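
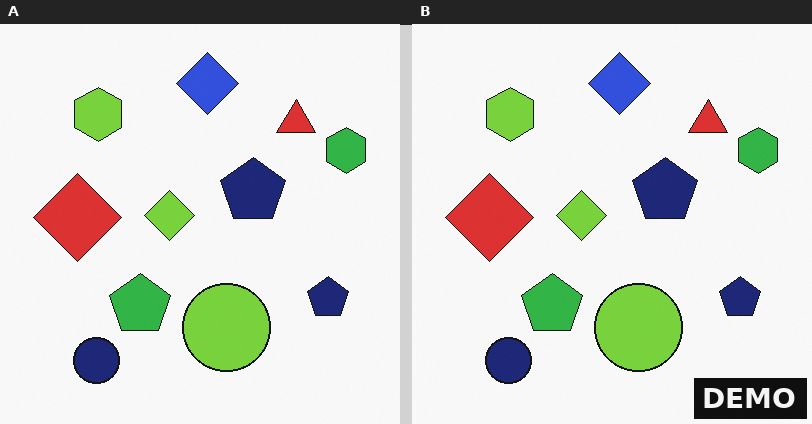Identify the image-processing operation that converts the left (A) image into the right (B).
Watermarked with the text "DEMO" in the lower-right corner.

A dark label reading "DEMO" appears in the lower-right corner.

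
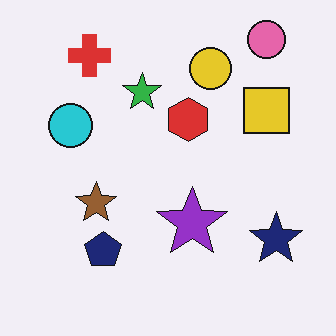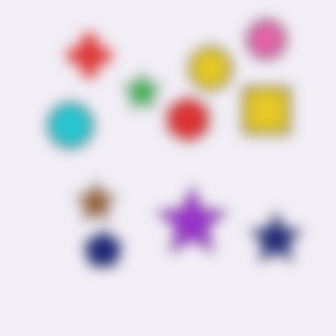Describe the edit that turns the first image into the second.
It was heavily blurred.

Shape edges and outlines are uniformly softened across the whole image.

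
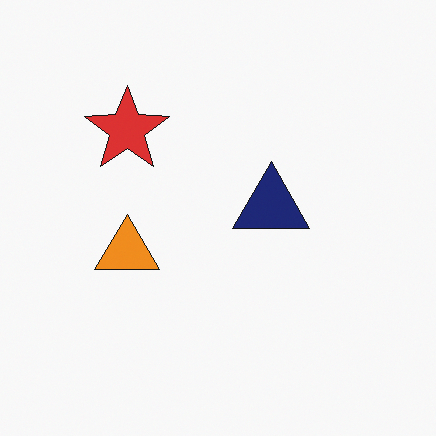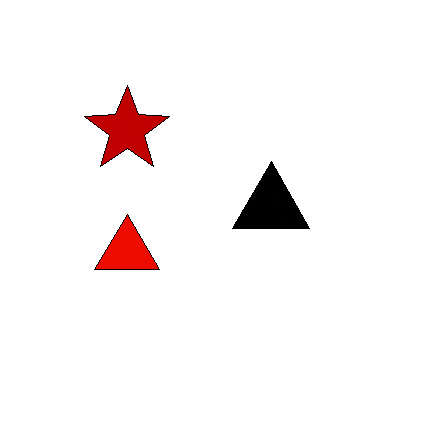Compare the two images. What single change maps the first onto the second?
The transformation is: boosted in contrast.

Tones are pushed away from mid-grey across the whole image — a global contrast change.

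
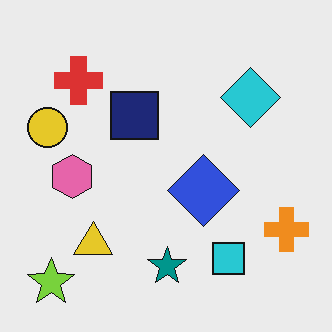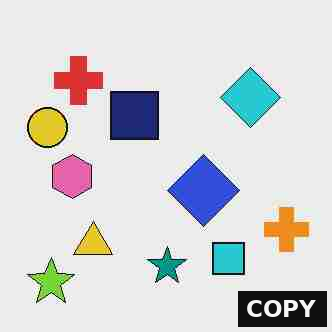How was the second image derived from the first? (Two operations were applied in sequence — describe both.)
Degraded with heavy JPEG compression, then watermarked with the text "COPY" in the lower-right corner.

Blocky 8×8 compression artifacts appear around shape edges and the flat background shows ringing — characteristic JPEG degradation. A dark label reading "COPY" appears in the lower-right corner.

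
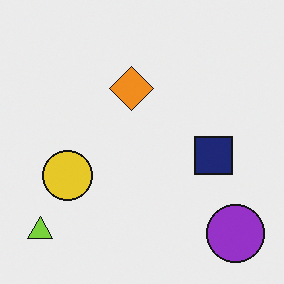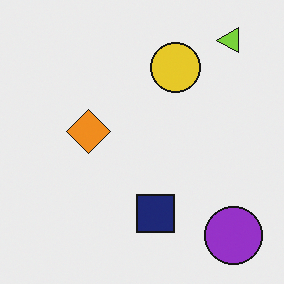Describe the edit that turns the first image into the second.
Transposed (reflected across the top-left ↔ bottom-right diagonal).

Shapes have swapped their row and column positions — what was in the top-right is now in the bottom-left — a diagonal reflection.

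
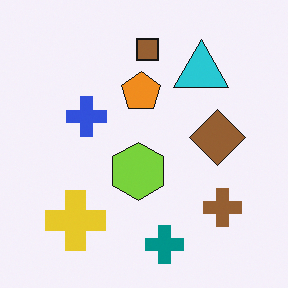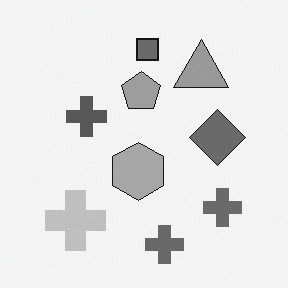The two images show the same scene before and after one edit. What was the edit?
The second image is the first converted to grayscale.

All color is removed — every shape is now a shade of grey.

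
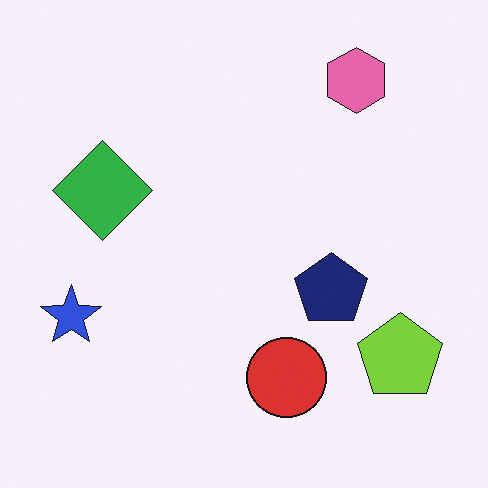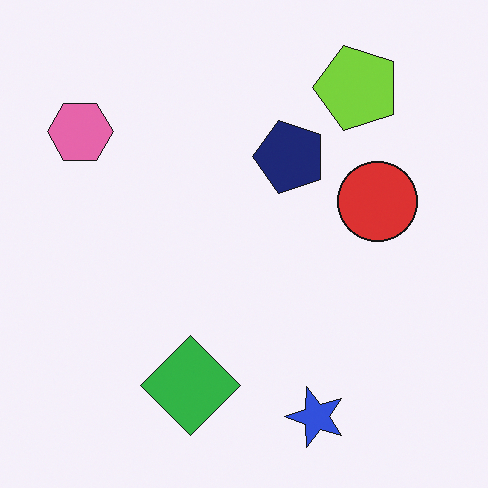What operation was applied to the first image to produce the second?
The second image is the first rotated 90° counter-clockwise.

The pink hexagon sits in the top-right of the first image and the top-left of the second — consistent with a whole-image 90° counter-clockwise rotation.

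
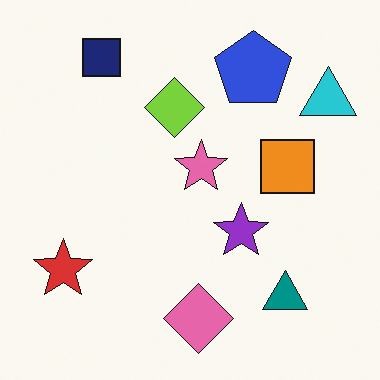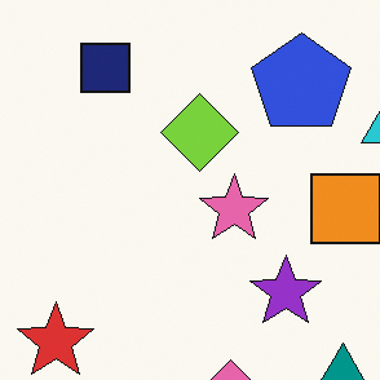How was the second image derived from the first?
It was cropped slightly and scaled back up.

The visible shapes are larger and the field of view is narrower; shapes near the original edges may be partly or wholly outside the frame — a crop-and-rescale.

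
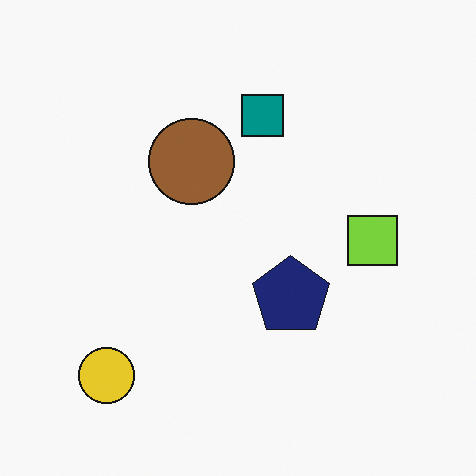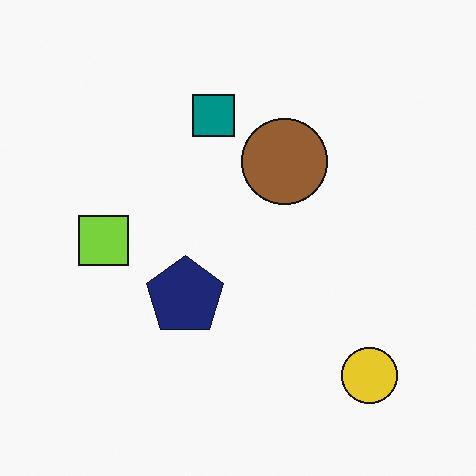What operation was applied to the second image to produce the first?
Flipped horizontally (left ↔ right).

The lime square is in the left of the second image and the right of the first — shapes on opposite sides of the vertical midline have swapped in a mirror flip.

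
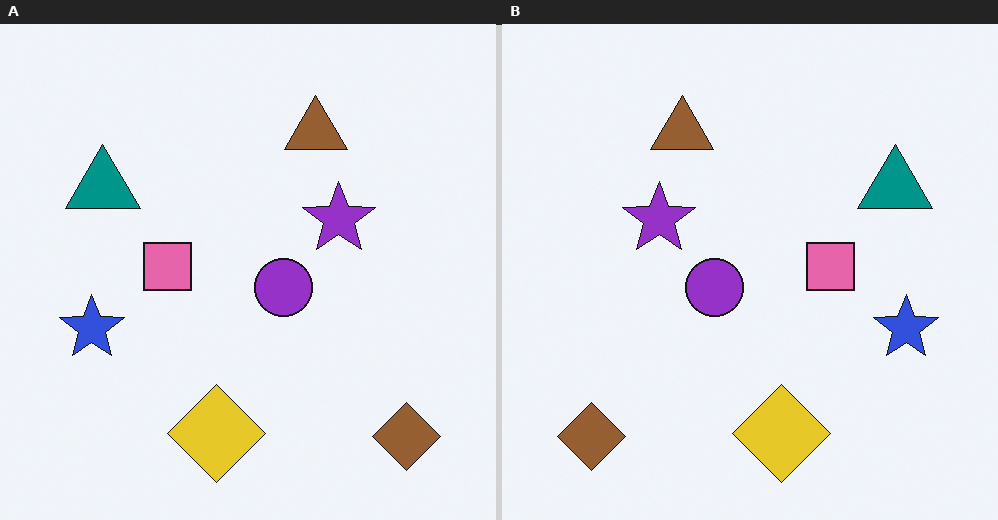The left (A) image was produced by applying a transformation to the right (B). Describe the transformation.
It was flipped horizontally (left ↔ right).

The brown diamond is in the bottom-left of the right (B) image and the bottom-right of the left (A) — shapes on opposite sides of the vertical midline have swapped in a mirror flip.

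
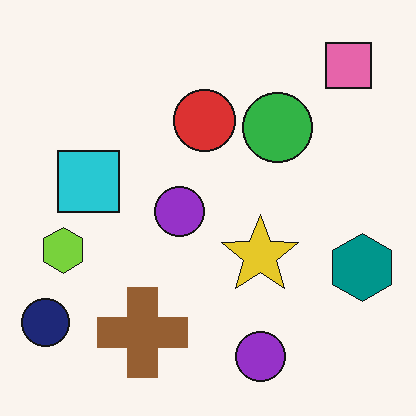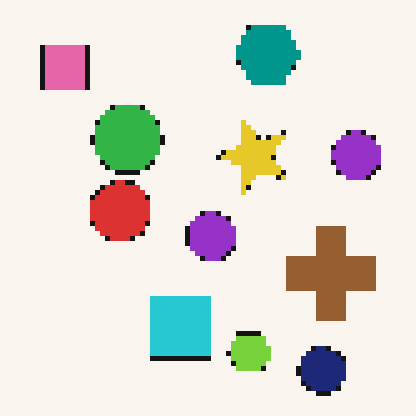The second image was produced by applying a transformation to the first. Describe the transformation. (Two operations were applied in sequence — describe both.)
The transformation is: rotated 90° counter-clockwise, then mildly pixelated.

The pink square sits in the top-right of the first image and the top-left of the second — consistent with a whole-image 90° counter-clockwise rotation. Shapes are reduced to large square blocks; fine edges and outlines are lost — a downscale-then-upscale (mosaic) effect.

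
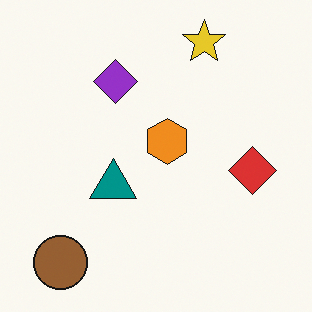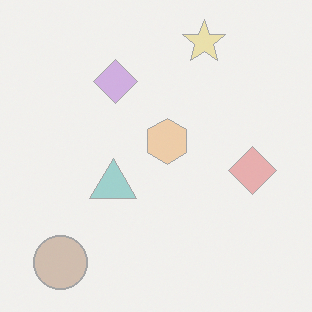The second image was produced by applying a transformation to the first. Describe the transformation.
The transformation is: given much lower contrast.

Tones are pushed toward mid-grey across the whole image — a global contrast change.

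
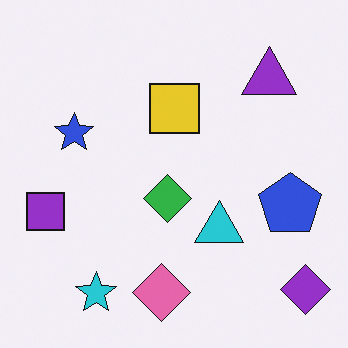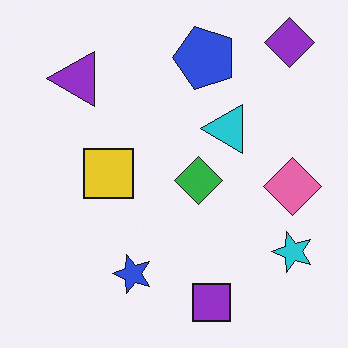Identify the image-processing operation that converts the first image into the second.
The transformation is: rotated 90° counter-clockwise.

The purple diamond sits in the bottom-right of the first image and the top-right of the second — consistent with a whole-image 90° counter-clockwise rotation.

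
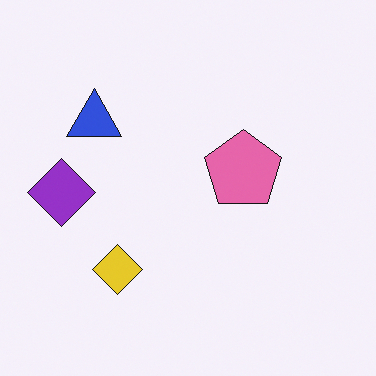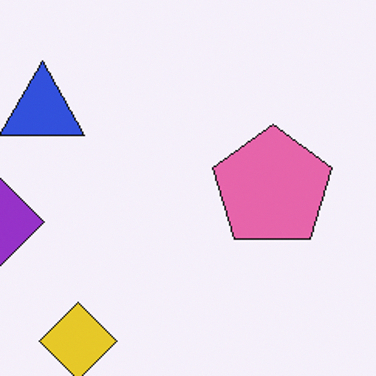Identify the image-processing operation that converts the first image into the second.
The image was cropped slightly and scaled back up.

The visible shapes are larger and the field of view is narrower; shapes near the original edges may be partly or wholly outside the frame — a crop-and-rescale.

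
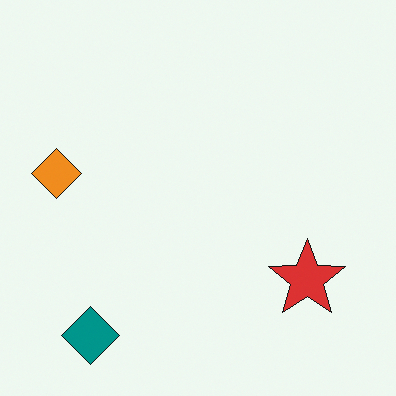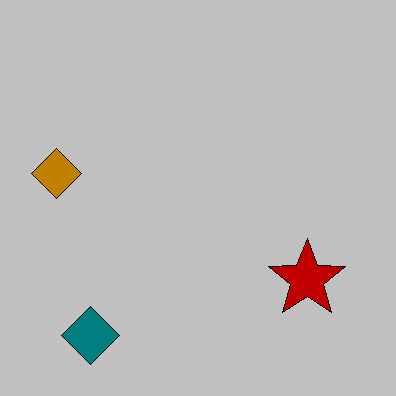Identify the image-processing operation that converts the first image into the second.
The second image is the first aggressively posterized.

Each flat color has snapped to a coarser quantized level — most visibly, the near-white background has dropped to a flat grey.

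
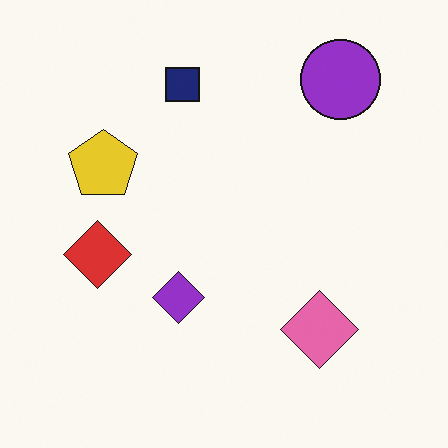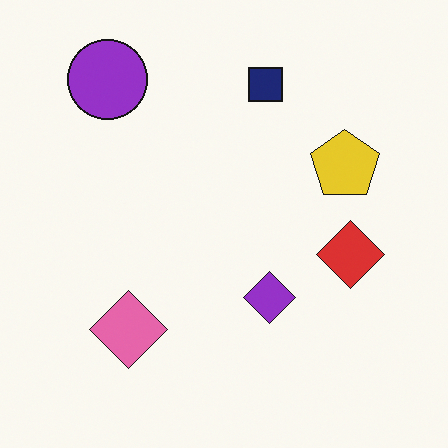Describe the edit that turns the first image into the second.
The second image is the first flipped horizontally (left ↔ right).

The red diamond is in the left of the first image and the right of the second — shapes on opposite sides of the vertical midline have swapped in a mirror flip.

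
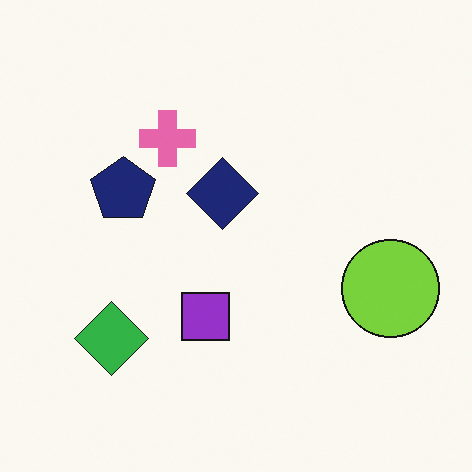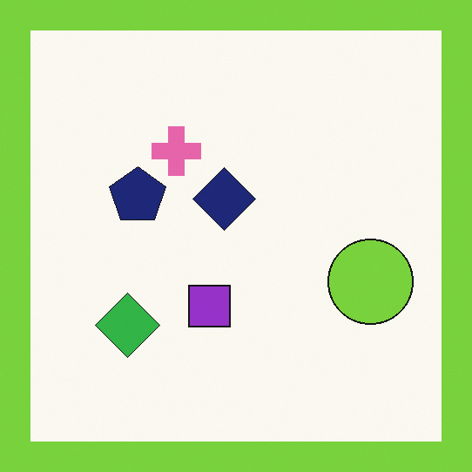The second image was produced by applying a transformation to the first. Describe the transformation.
The image was framed with a lime border.

A solid lime frame runs around the edge of the second image, with the content slightly shrunk inside it.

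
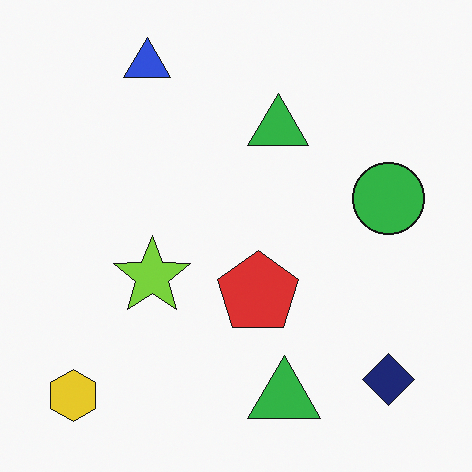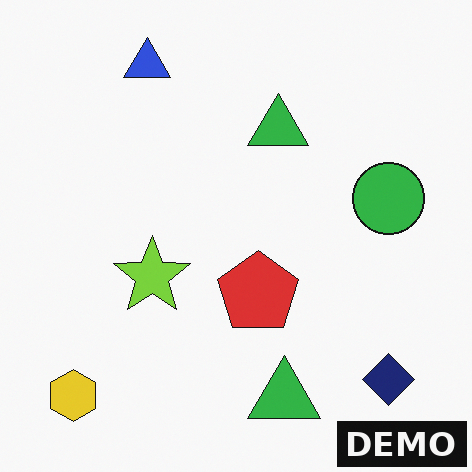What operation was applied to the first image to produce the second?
The image was watermarked with the text "DEMO" in the lower-right corner.

A dark label reading "DEMO" appears in the lower-right corner.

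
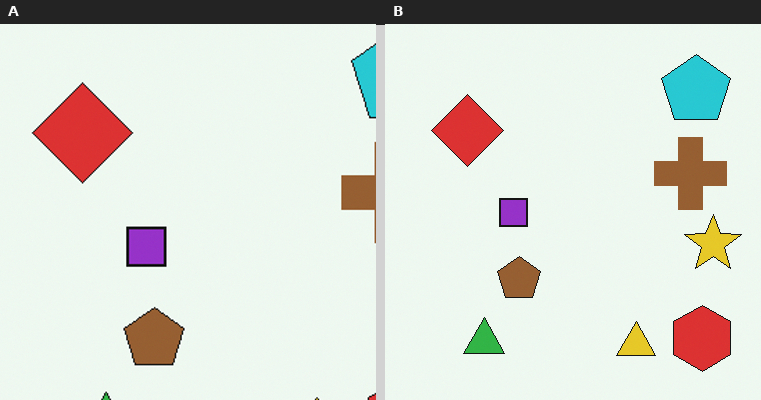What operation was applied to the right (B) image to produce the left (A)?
The left (A) image is the right (B) cropped slightly and scaled back up.

The visible shapes are larger and the field of view is narrower; shapes near the original edges may be partly or wholly outside the frame — a crop-and-rescale.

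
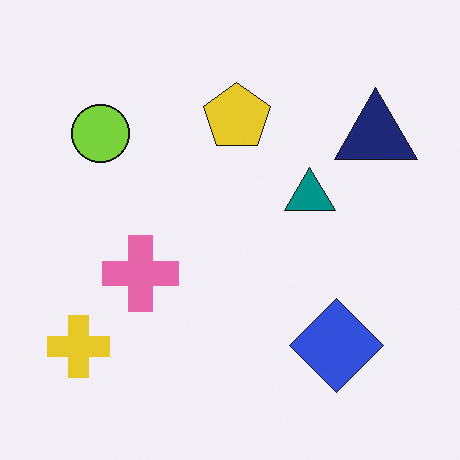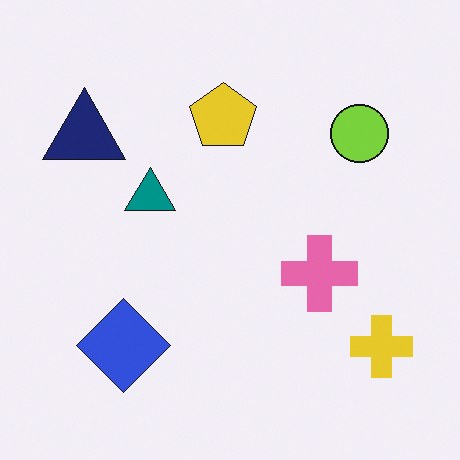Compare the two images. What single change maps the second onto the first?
Flipped horizontally (left ↔ right).

The yellow cross is in the bottom-right of the second image and the bottom-left of the first — shapes on opposite sides of the vertical midline have swapped in a mirror flip.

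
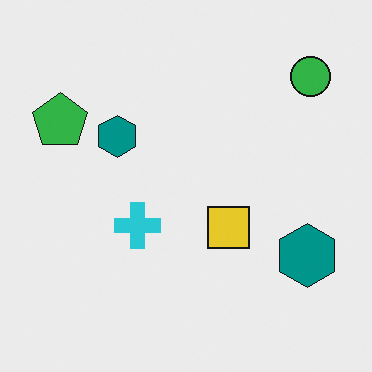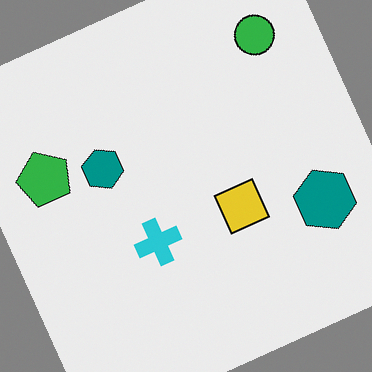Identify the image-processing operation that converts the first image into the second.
The second image is the first rotated counter-clockwise by a moderate amount.

Every shape is tilted by the same angle and the image corners show triangular fill wedges — a whole-image rotation by a non-right angle.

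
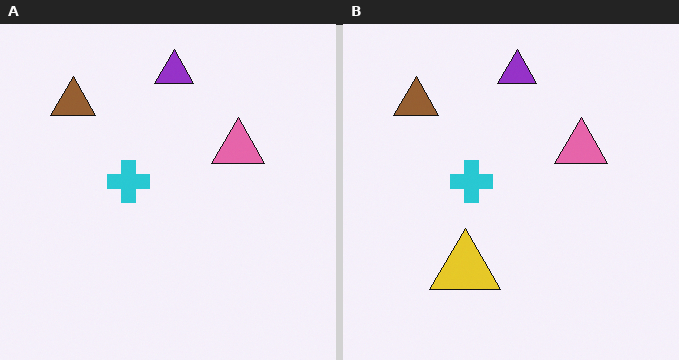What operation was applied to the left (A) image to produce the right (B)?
The image was overlaid with an additional yellow triangle.

A yellow triangle appears in the right (B) image that is absent from the left (A).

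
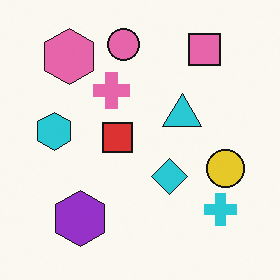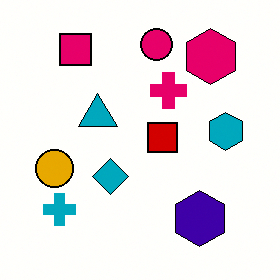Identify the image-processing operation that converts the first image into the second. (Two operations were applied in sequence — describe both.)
It was flipped horizontally (left ↔ right), then boosted in contrast.

The cyan hexagon is in the left of the first image and the right of the second — shapes on opposite sides of the vertical midline have swapped in a mirror flip. Tones are pushed away from mid-grey across the whole image — a global contrast change.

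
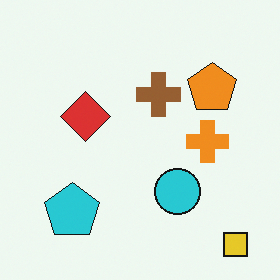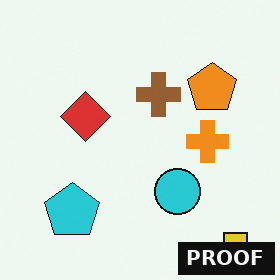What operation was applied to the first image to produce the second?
The transformation is: watermarked with the text "PROOF" in the lower-right corner.

A dark label reading "PROOF" appears in the lower-right corner.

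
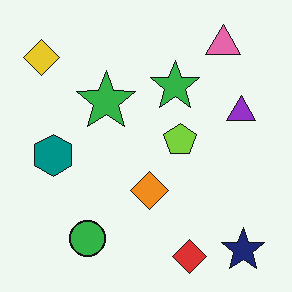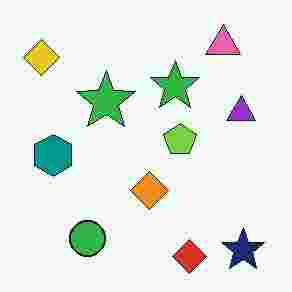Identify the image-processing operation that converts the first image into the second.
The image was heavily JPEG-compressed with obvious blocking artifacts.

Blocky 8×8 compression artifacts appear around shape edges and the flat background shows ringing — characteristic JPEG degradation.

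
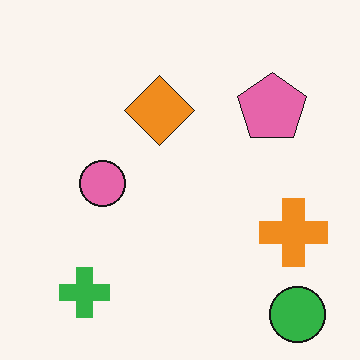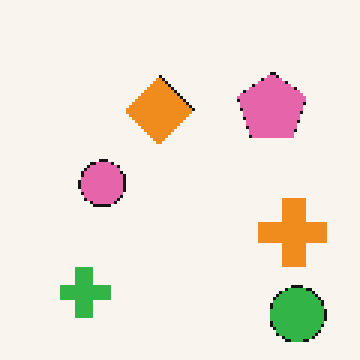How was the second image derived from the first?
This is the original image lightly pixelated (a mild mosaic effect).

Shapes are reduced to large square blocks; fine edges and outlines are lost — a downscale-then-upscale (mosaic) effect.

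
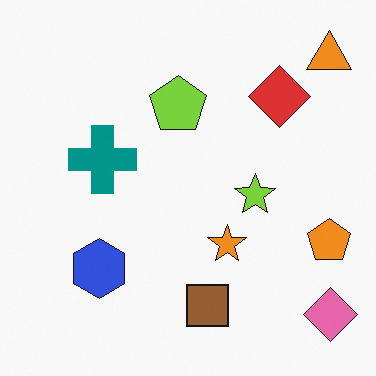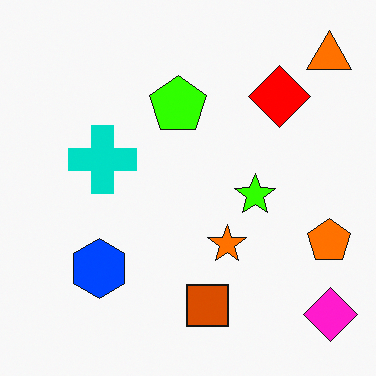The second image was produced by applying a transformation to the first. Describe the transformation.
Heavily oversaturated.

All colors are more vivid — a global saturation change.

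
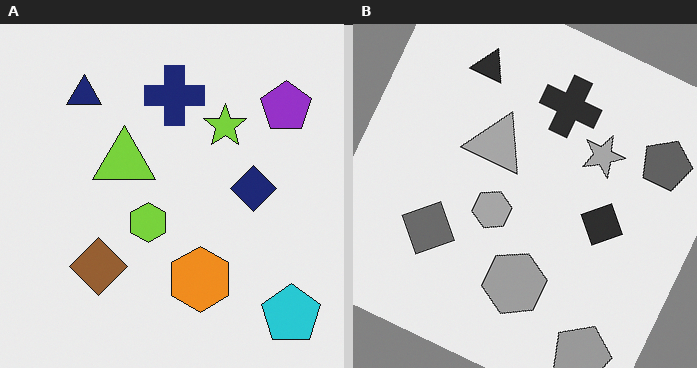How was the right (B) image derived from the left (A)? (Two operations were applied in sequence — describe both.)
The image was converted to grayscale, then rotated clockwise by a moderate amount.

All color is removed — every shape is now a shade of grey. Every shape is tilted by the same angle and the image corners show triangular fill wedges — a whole-image rotation by a non-right angle.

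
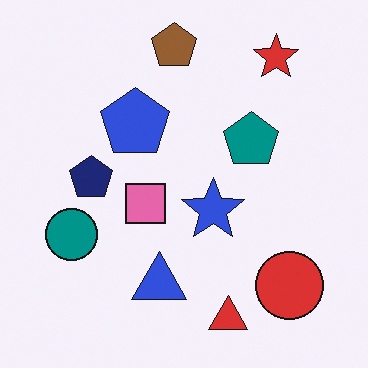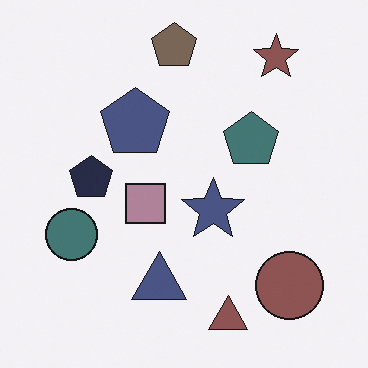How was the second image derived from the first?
This is the original image made much more muted (saturation change).

All colors are more muted and greyish — a global saturation change.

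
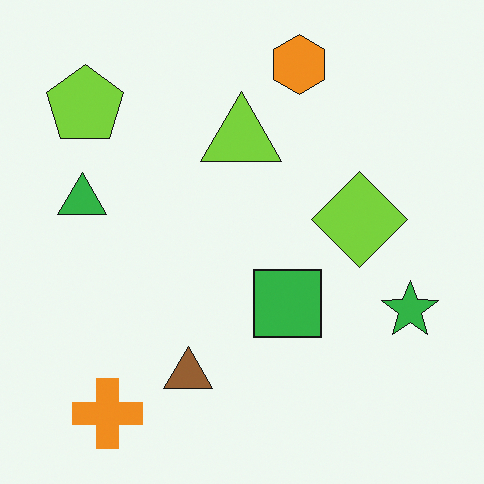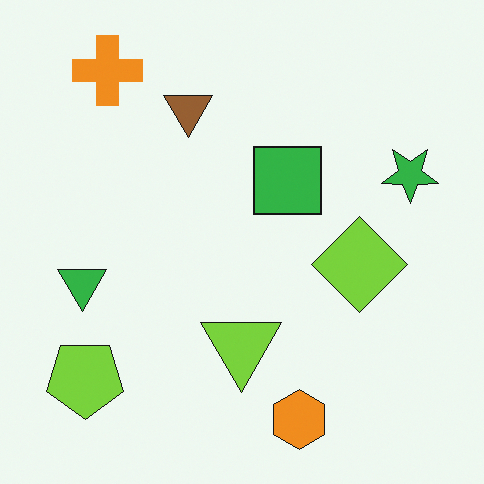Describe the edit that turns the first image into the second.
The image was flipped vertically (top ↔ bottom).

The orange hexagon is in the top of the first image and the bottom of the second — shapes on opposite sides of the horizontal midline have swapped in a mirror flip.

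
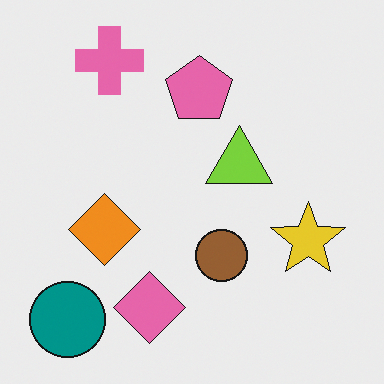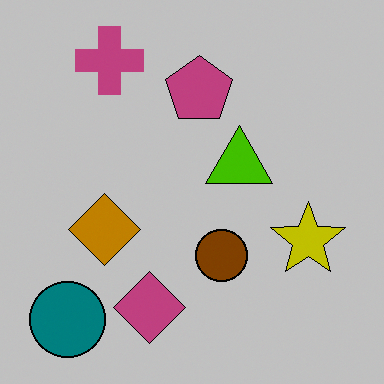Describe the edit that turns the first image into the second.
The second image is the first aggressively posterized.

Each flat color has snapped to a coarser quantized level — most visibly, the near-white background has dropped to a flat grey.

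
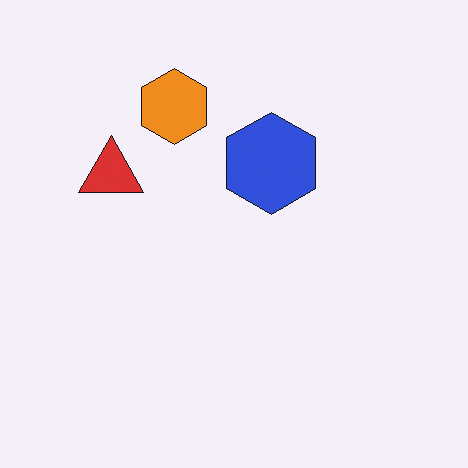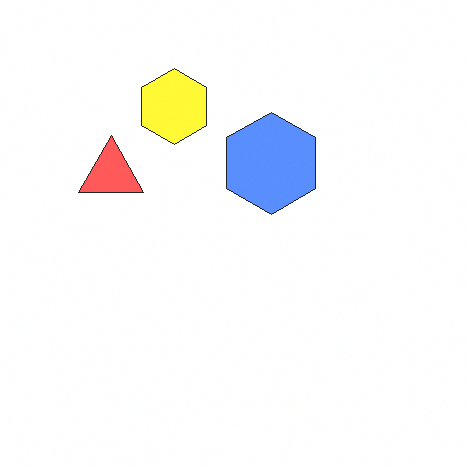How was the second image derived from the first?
It was brightened a lot.

Every pixel — background and shapes alike — is uniformly brightened.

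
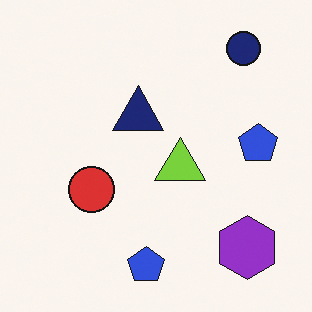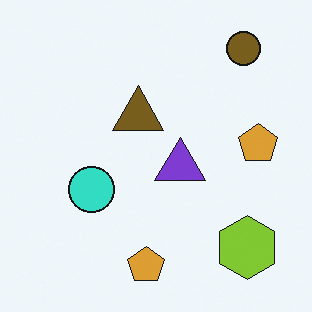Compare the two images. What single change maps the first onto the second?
This is the original image hue-shifted through roughly half the color wheel.

Every shape's color has rotated by the same amount around the hue wheel — a uniform hue shift.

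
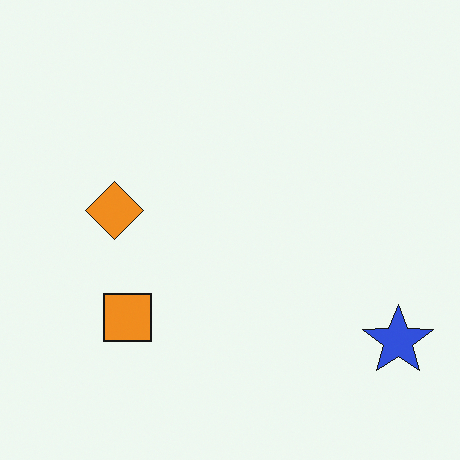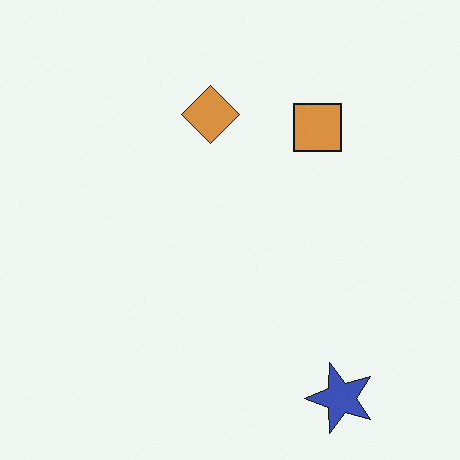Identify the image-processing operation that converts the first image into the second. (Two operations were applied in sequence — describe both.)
This is the original image slightly desaturated, then transposed (reflected across the top-left ↔ bottom-right diagonal).

All colors are more muted and greyish — a global saturation change. Shapes have swapped their row and column positions — what was in the top-right is now in the bottom-left — a diagonal reflection.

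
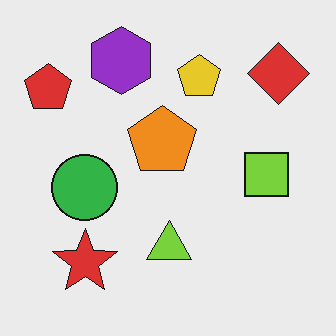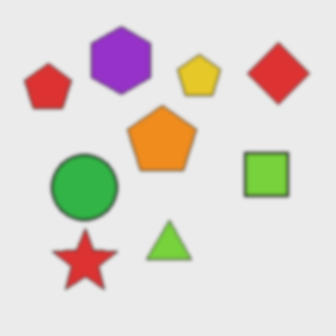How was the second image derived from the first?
The transformation is: lightly blurred.

Shape edges and outlines are uniformly softened across the whole image.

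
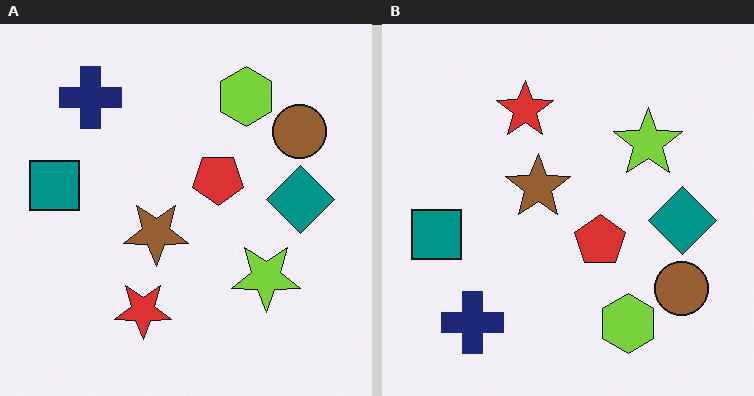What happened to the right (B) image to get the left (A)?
This is the original image flipped vertically (top ↔ bottom).

The lime hexagon is in the bottom of the right (B) image and the top of the left (A) — shapes on opposite sides of the horizontal midline have swapped in a mirror flip.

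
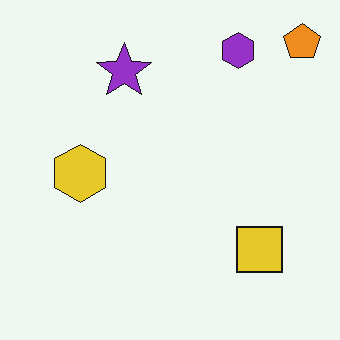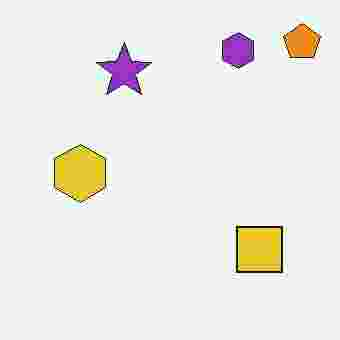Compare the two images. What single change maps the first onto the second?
This is the original image heavily JPEG-compressed with obvious blocking artifacts.

Blocky 8×8 compression artifacts appear around shape edges and the flat background shows ringing — characteristic JPEG degradation.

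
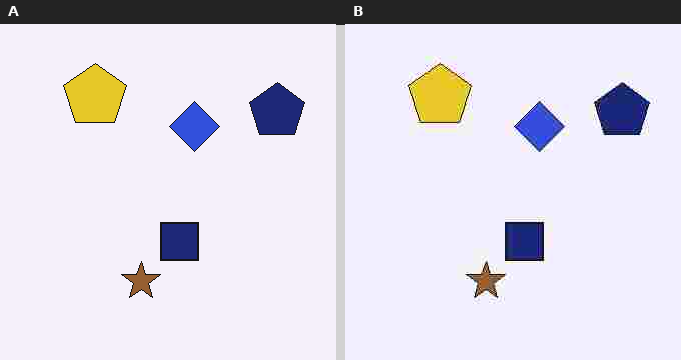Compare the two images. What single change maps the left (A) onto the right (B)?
This is the original image heavily JPEG-compressed with obvious blocking artifacts.

Blocky 8×8 compression artifacts appear around shape edges and the flat background shows ringing — characteristic JPEG degradation.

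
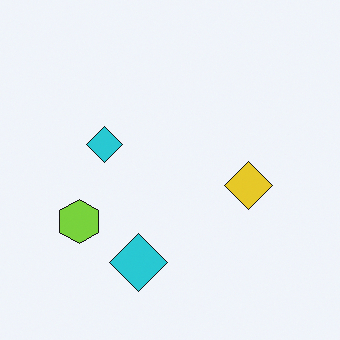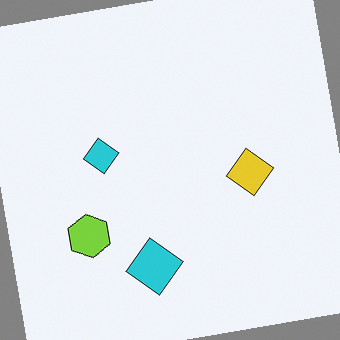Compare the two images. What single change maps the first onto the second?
It was rotated counter-clockwise by a slight angle.

Every shape is tilted by the same angle and the image corners show triangular fill wedges — a whole-image rotation by a non-right angle.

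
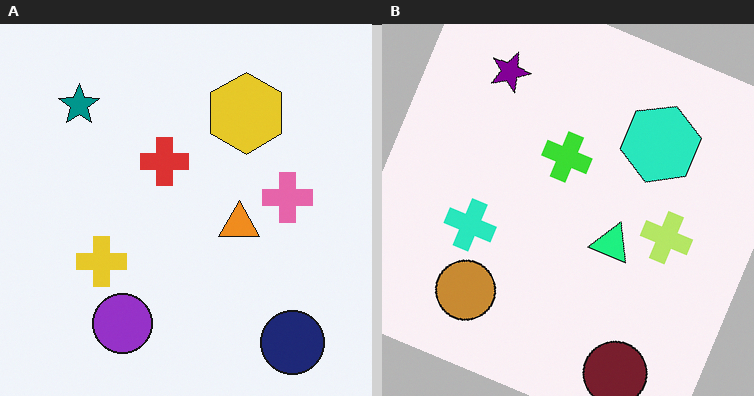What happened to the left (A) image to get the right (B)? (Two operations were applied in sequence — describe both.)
The right (B) image is the left (A) rotated clockwise by a clearly visible amount, then hue-shifted through roughly a third of the color wheel.

Every shape is tilted by the same angle and the image corners show triangular fill wedges — a whole-image rotation by a non-right angle. Every shape's color has rotated by the same amount around the hue wheel — a uniform hue shift.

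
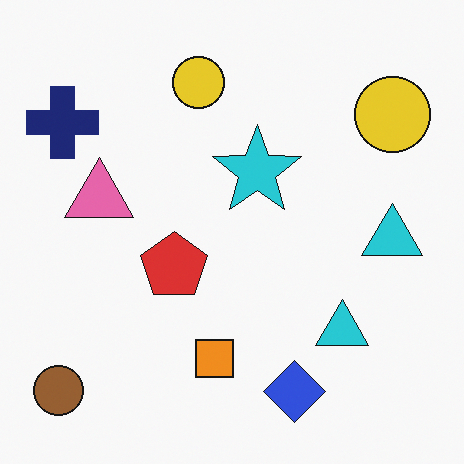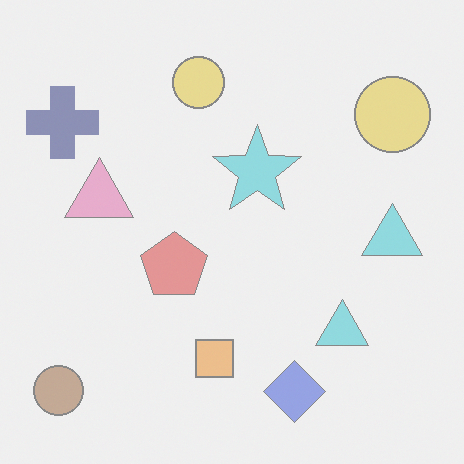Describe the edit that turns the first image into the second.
The second image is the first washed out (contrast reduced).

Tones are pushed toward mid-grey across the whole image — a global contrast change.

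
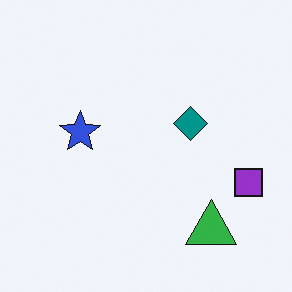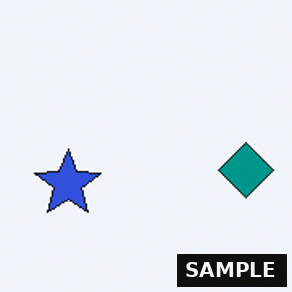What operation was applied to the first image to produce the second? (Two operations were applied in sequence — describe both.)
This is the original image cropped to a modestly smaller region and rescaled, then watermarked with the text "SAMPLE" in the lower-right corner.

The visible shapes are larger and the field of view is narrower; shapes near the original edges may be partly or wholly outside the frame — a crop-and-rescale. A dark label reading "SAMPLE" appears in the lower-right corner.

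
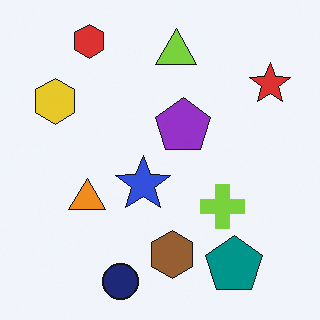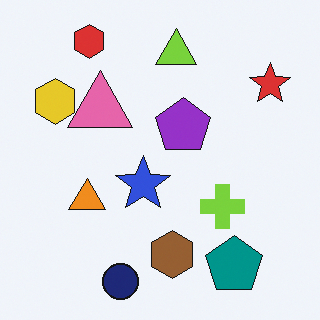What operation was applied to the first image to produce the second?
The image was overlaid with an additional pink triangle.

A pink triangle appears in the second image that is absent from the first.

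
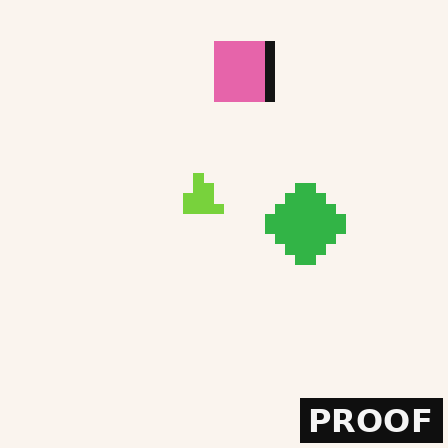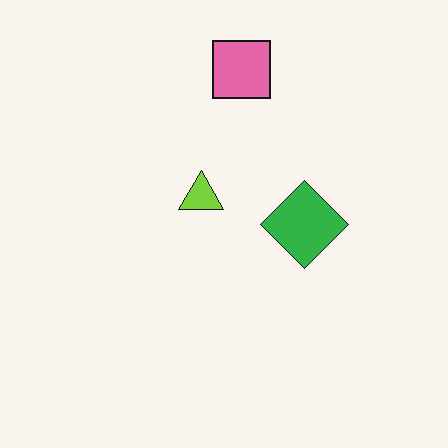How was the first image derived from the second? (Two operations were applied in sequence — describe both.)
The image was heavily pixelated into large blocks, then watermarked with the text "PROOF" in the lower-right corner.

Shapes are reduced to large square blocks; fine edges and outlines are lost — a downscale-then-upscale (mosaic) effect. A dark label reading "PROOF" appears in the lower-right corner.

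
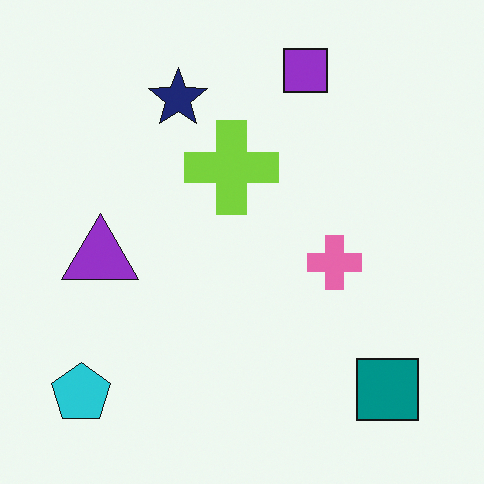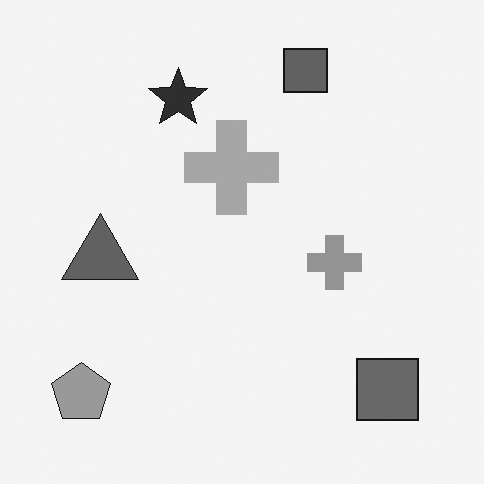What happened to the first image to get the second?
The transformation is: converted to grayscale.

All color is removed — every shape is now a shade of grey.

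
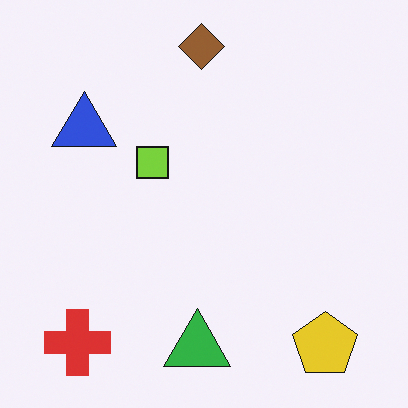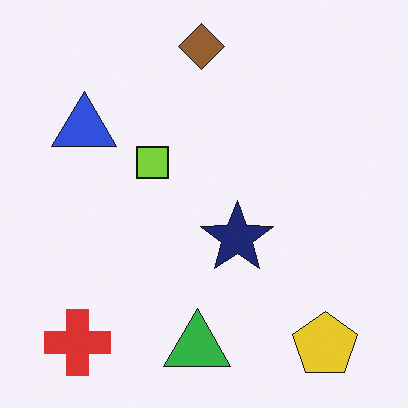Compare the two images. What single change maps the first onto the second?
Overlaid with an additional navy star.

A navy star appears in the second image that is absent from the first.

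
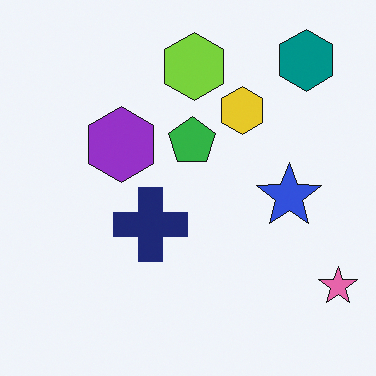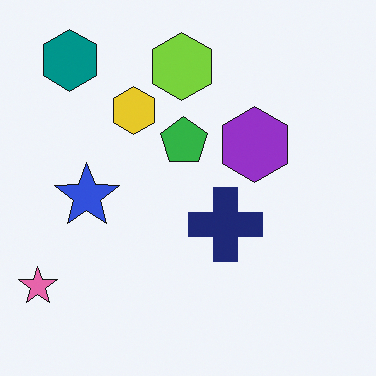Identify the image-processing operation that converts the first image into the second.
The second image is the first flipped horizontally (left ↔ right).

The pink star is in the bottom-right of the first image and the bottom-left of the second — shapes on opposite sides of the vertical midline have swapped in a mirror flip.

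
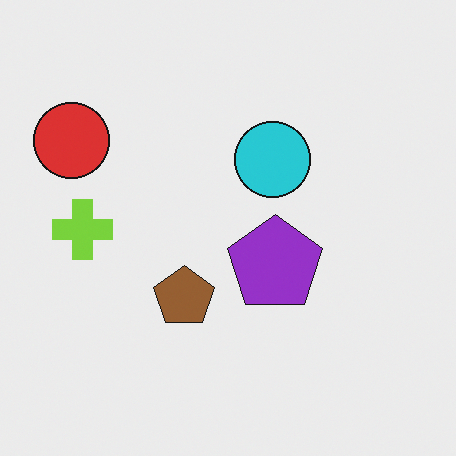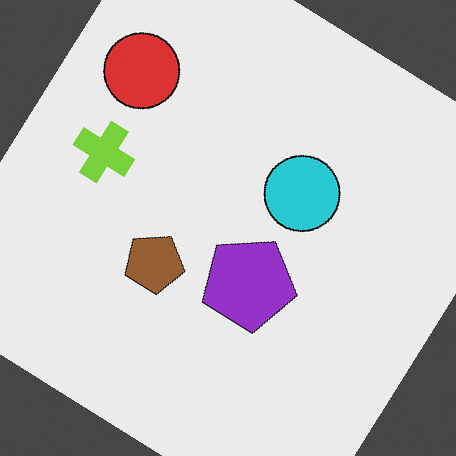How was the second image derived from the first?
It was rotated clockwise by a large amount — several tens of degrees.

Every shape is tilted by the same angle and the image corners show triangular fill wedges — a whole-image rotation by a non-right angle.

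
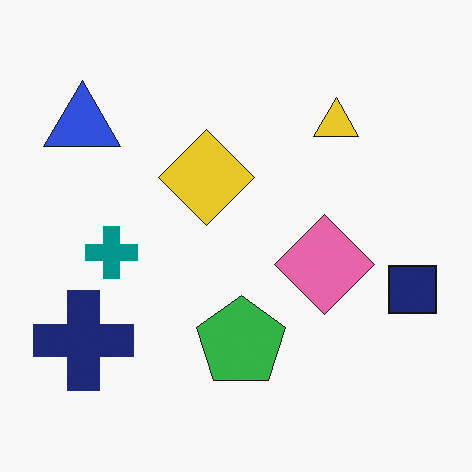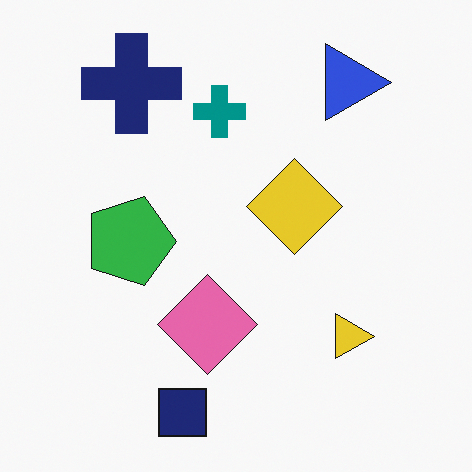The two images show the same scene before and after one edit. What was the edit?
This is the original image rotated 90° clockwise.

The blue triangle sits in the top-left of the first image and the top-right of the second — consistent with a whole-image 90° clockwise rotation.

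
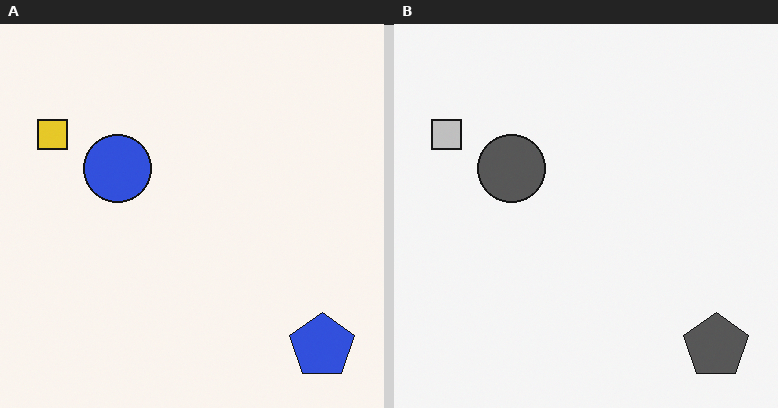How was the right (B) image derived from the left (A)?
The image was converted to grayscale.

All color is removed — every shape is now a shade of grey.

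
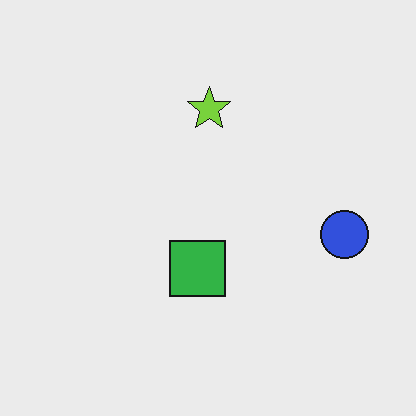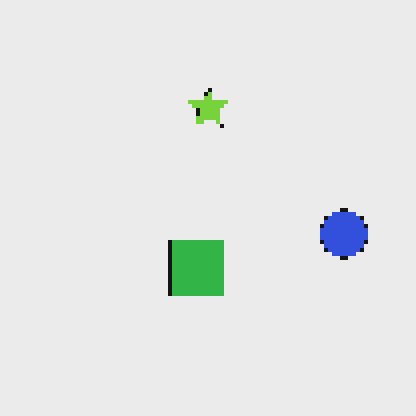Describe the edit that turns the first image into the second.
The second image is the first lightly pixelated (a mild mosaic effect).

Shapes are reduced to large square blocks; fine edges and outlines are lost — a downscale-then-upscale (mosaic) effect.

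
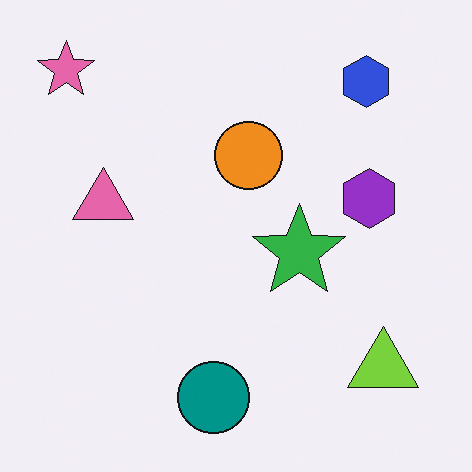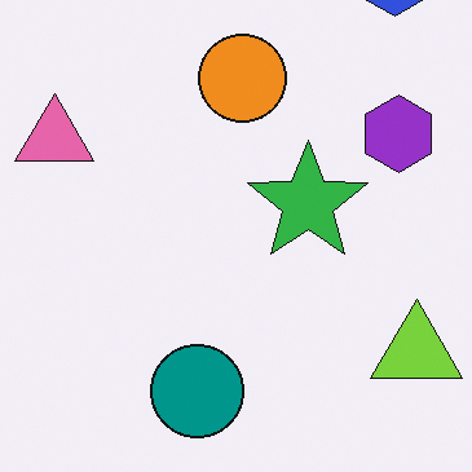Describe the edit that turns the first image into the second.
Cropped slightly and scaled back up.

The visible shapes are larger and the field of view is narrower; shapes near the original edges may be partly or wholly outside the frame — a crop-and-rescale.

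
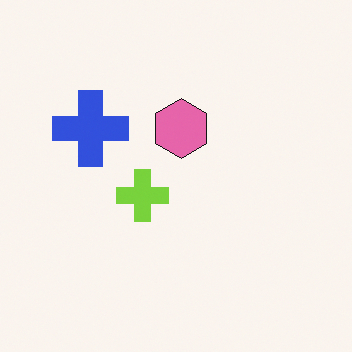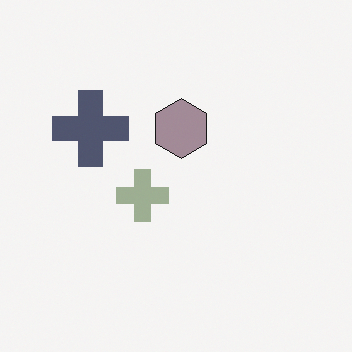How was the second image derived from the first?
Made much more muted (saturation change).

All colors are more muted and greyish — a global saturation change.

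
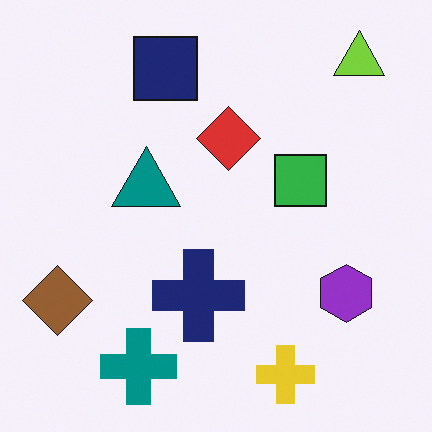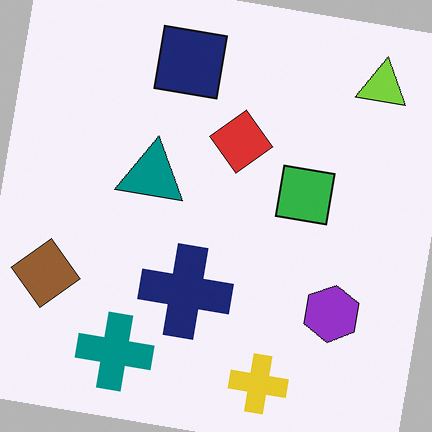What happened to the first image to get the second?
The second image is the first rotated clockwise by a small amount.

Every shape is tilted by the same angle and the image corners show triangular fill wedges — a whole-image rotation by a non-right angle.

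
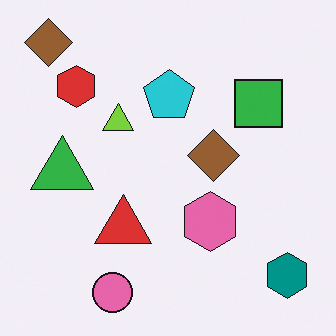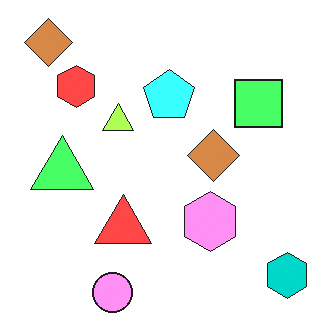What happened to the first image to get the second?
The transformation is: brightened a lot.

Every pixel — background and shapes alike — is uniformly brightened.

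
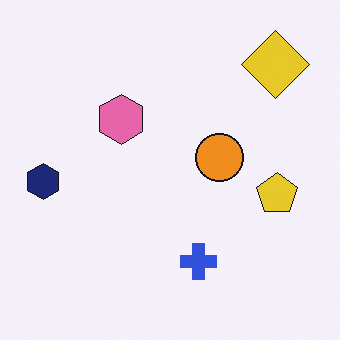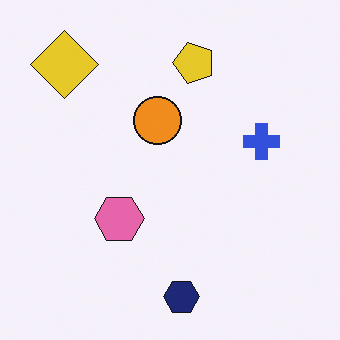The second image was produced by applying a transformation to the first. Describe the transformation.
Rotated 90° counter-clockwise.

The yellow diamond sits in the top-right of the first image and the top-left of the second — consistent with a whole-image 90° counter-clockwise rotation.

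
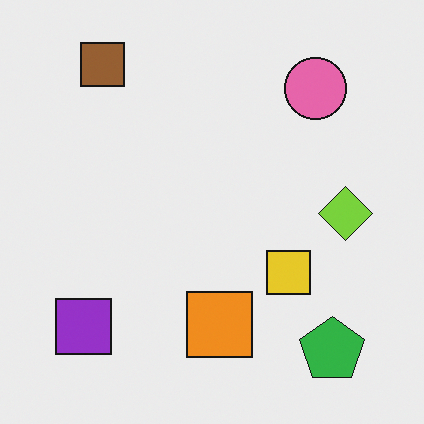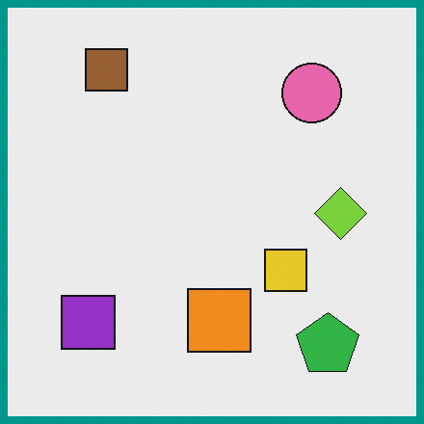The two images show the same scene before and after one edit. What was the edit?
This is the original image framed with a teal border.

A solid teal frame runs around the edge of the second image, with the content slightly shrunk inside it.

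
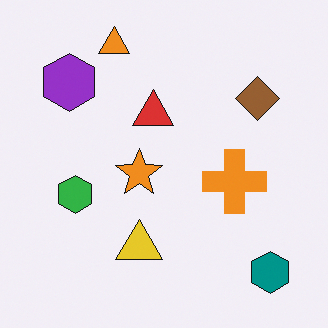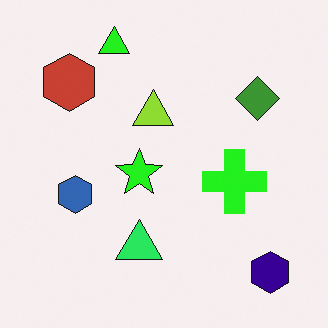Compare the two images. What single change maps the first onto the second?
The image was hue-shifted through roughly a third of the color wheel.

Every shape's color has rotated by the same amount around the hue wheel — a uniform hue shift.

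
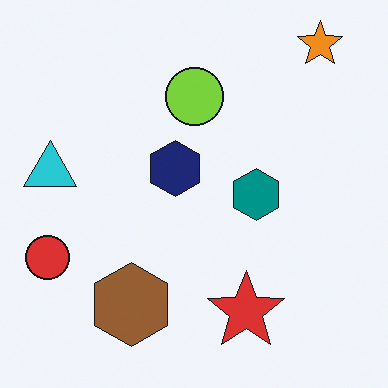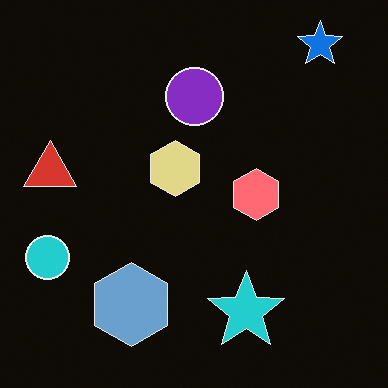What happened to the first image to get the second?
The second image is the first color-inverted (negative).

The light background has become dark and every shape's color is its complement — a photographic negative.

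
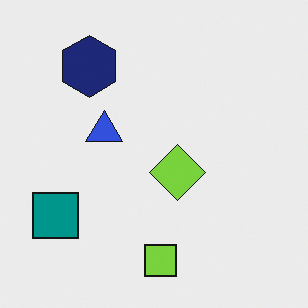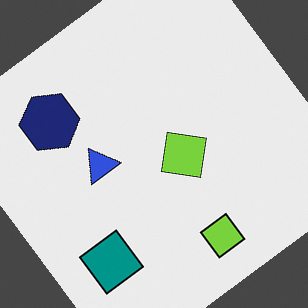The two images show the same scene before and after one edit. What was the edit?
This is the original image rotated counter-clockwise by a large amount — several tens of degrees.

Every shape is tilted by the same angle and the image corners show triangular fill wedges — a whole-image rotation by a non-right angle.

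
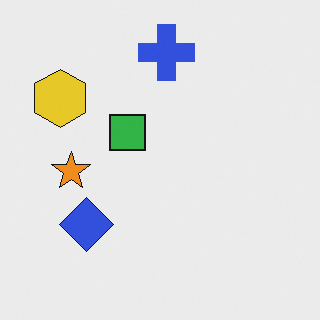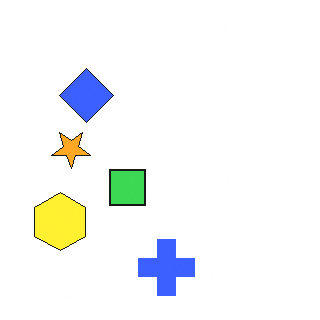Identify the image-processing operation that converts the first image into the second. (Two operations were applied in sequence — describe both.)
It was slightly brightened, then flipped vertically (top ↔ bottom).

Every pixel — background and shapes alike — is uniformly brightened. The blue cross is in the top of the first image and the bottom of the second — shapes on opposite sides of the horizontal midline have swapped in a mirror flip.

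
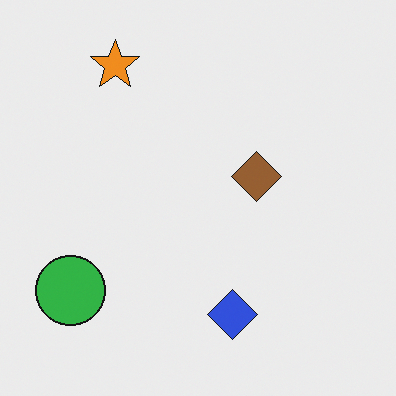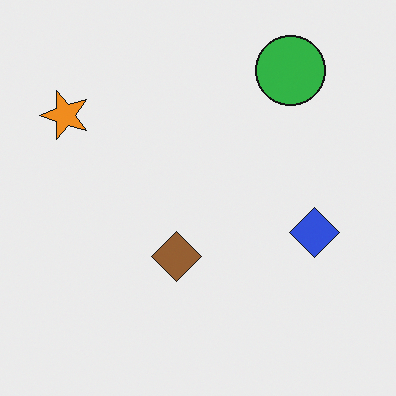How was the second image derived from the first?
The second image is the first transposed (reflected across the top-left ↔ bottom-right diagonal).

Shapes have swapped their row and column positions — what was in the top-right is now in the bottom-left — a diagonal reflection.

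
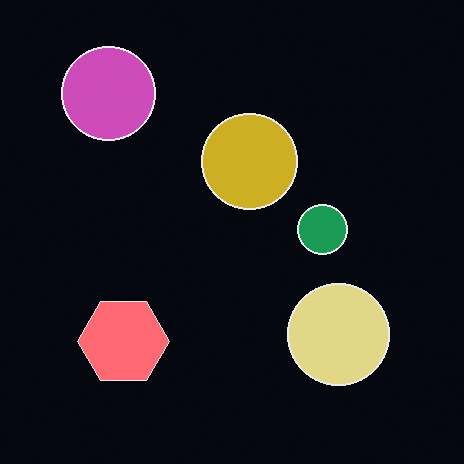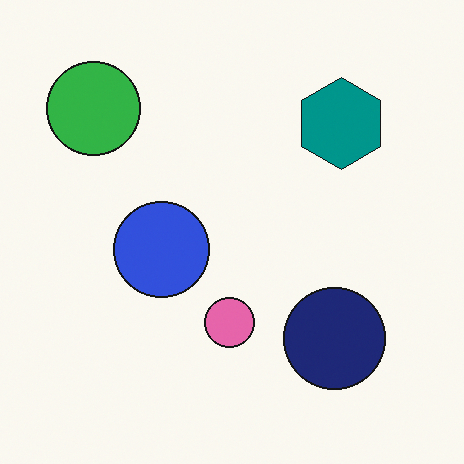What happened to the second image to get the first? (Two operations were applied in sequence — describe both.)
The transformation is: transposed (reflected across the top-left ↔ bottom-right diagonal), then color-inverted (negative).

Shapes have swapped their row and column positions — what was in the top-right is now in the bottom-left — a diagonal reflection. The light background has become dark and every shape's color is its complement — a photographic negative.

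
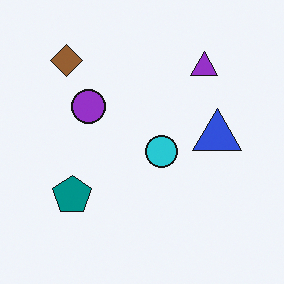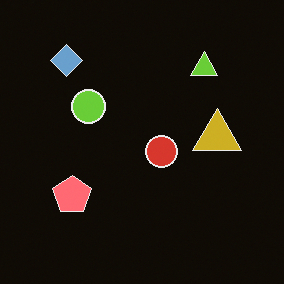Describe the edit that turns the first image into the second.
The second image is the first color-inverted (negative).

The light background has become dark and every shape's color is its complement — a photographic negative.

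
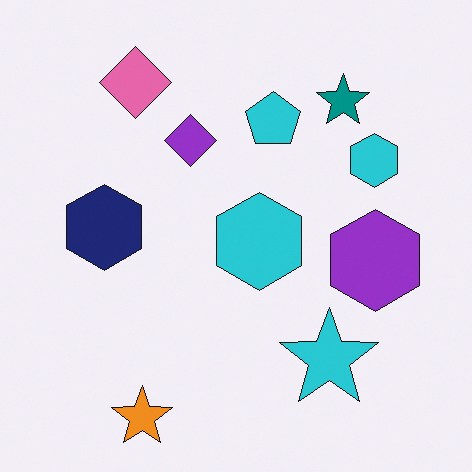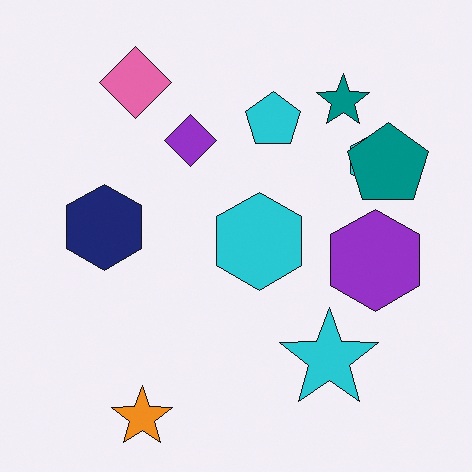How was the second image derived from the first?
The second image is the first overlaid with an additional teal pentagon.

A teal pentagon appears in the second image that is absent from the first.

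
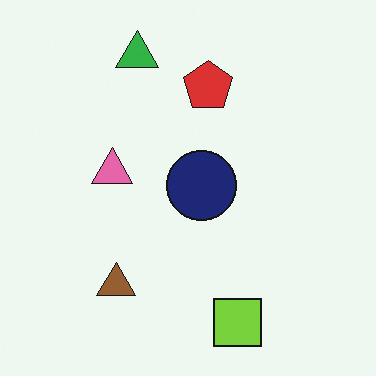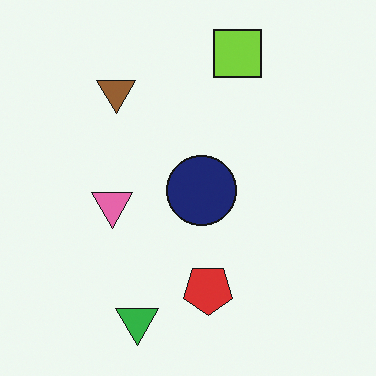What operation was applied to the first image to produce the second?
It was flipped vertically (top ↔ bottom).

The lime square is in the bottom of the first image and the top of the second — shapes on opposite sides of the horizontal midline have swapped in a mirror flip.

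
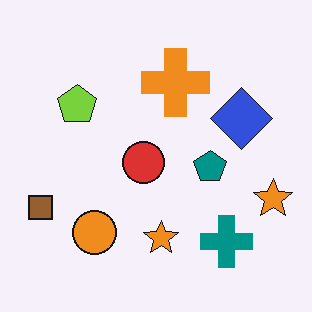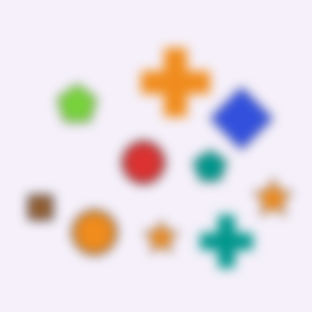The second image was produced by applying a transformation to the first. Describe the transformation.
It was heavily blurred.

Shape edges and outlines are uniformly softened across the whole image.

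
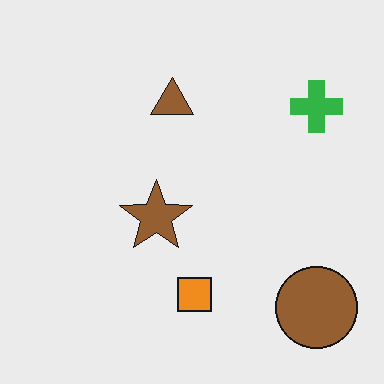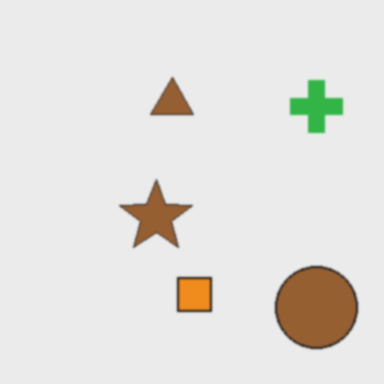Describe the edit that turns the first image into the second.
This is the original image lightly blurred.

Shape edges and outlines are uniformly softened across the whole image.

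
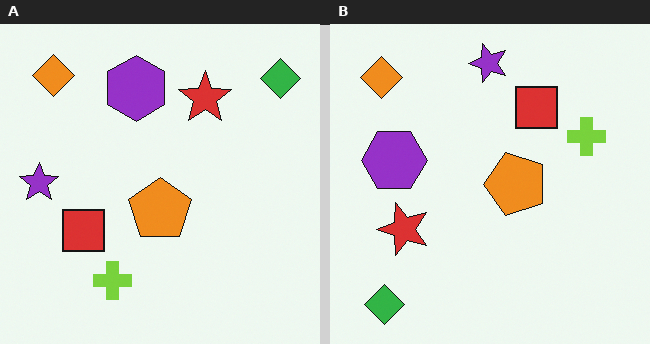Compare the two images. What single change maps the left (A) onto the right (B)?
The image was transposed (reflected across the top-left ↔ bottom-right diagonal).

Shapes have swapped their row and column positions — what was in the top-right is now in the bottom-left — a diagonal reflection.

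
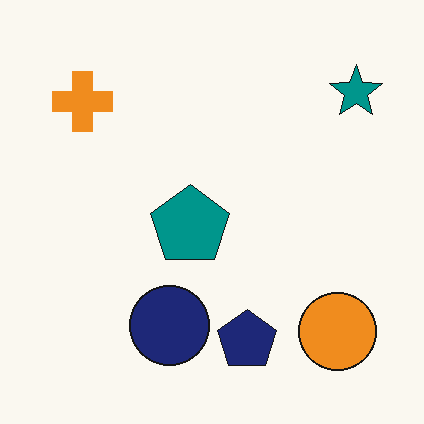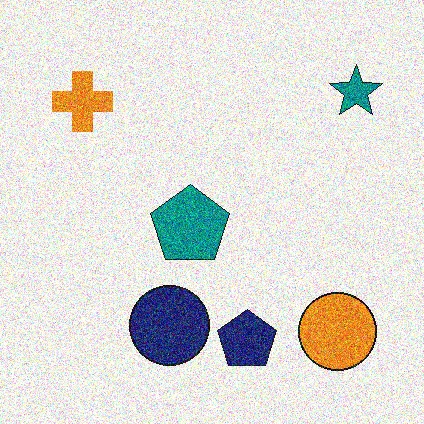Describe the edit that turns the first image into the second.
This is the original image degraded with a thick layer of grain.

Random speckle covers the whole image, including the flat background.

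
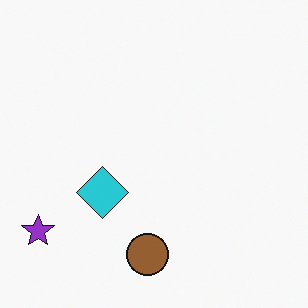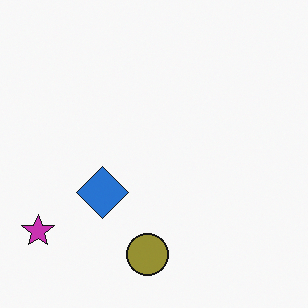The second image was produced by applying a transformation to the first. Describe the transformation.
The transformation is: hue-shifted by a small amount.

Every shape's color has rotated by the same amount around the hue wheel — a uniform hue shift.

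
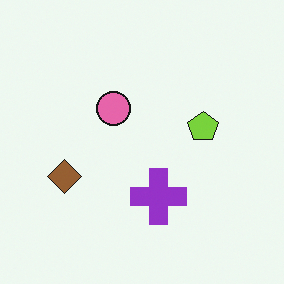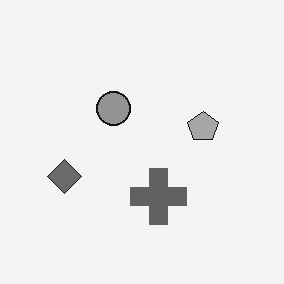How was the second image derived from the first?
The second image is the first converted to grayscale.

All color is removed — every shape is now a shade of grey.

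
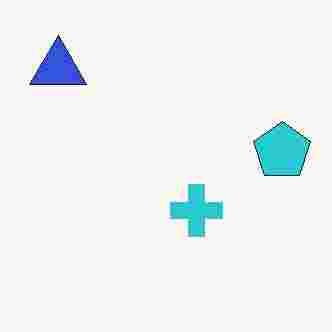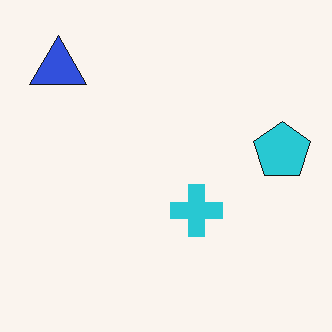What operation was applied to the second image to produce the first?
The transformation is: degraded with heavy JPEG compression.

Blocky 8×8 compression artifacts appear around shape edges and the flat background shows ringing — characteristic JPEG degradation.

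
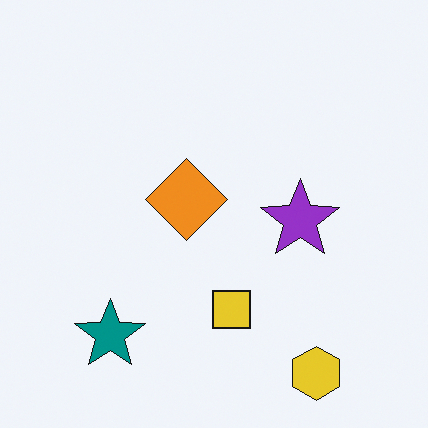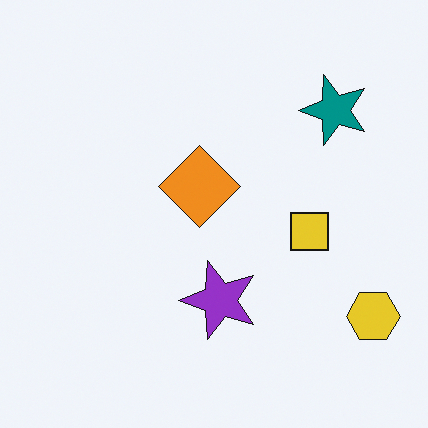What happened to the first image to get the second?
Transposed (reflected across the top-left ↔ bottom-right diagonal).

Shapes have swapped their row and column positions — what was in the top-right is now in the bottom-left — a diagonal reflection.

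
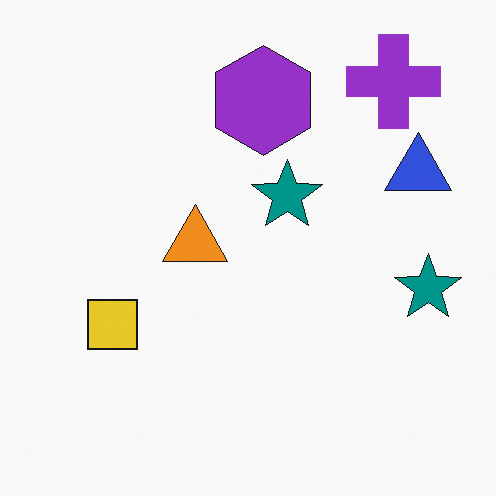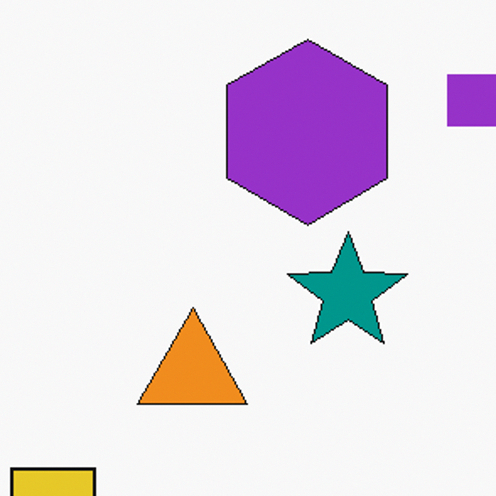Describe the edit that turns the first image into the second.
It was cropped to a noticeably smaller region and rescaled.

The visible shapes are larger and the field of view is narrower; shapes near the original edges may be partly or wholly outside the frame — a crop-and-rescale.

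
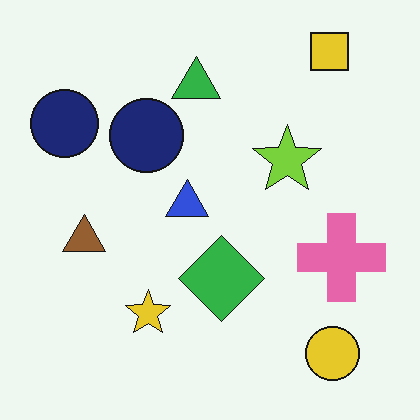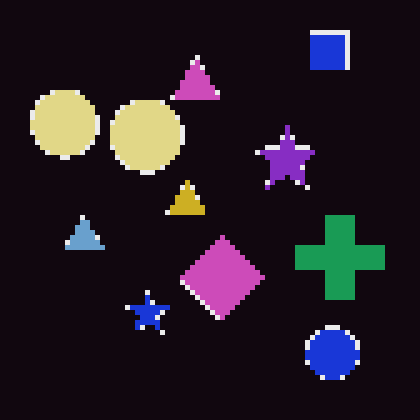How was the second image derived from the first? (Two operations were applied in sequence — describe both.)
The second image is the first color-inverted (negative), then mildly pixelated.

The light background has become dark and every shape's color is its complement — a photographic negative. Shapes are reduced to large square blocks; fine edges and outlines are lost — a downscale-then-upscale (mosaic) effect.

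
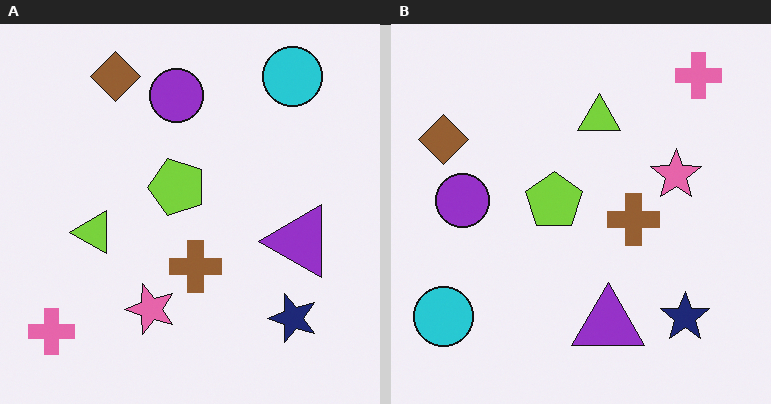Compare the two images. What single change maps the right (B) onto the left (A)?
It was transposed (reflected across the top-left ↔ bottom-right diagonal).

Shapes have swapped their row and column positions — what was in the top-right is now in the bottom-left — a diagonal reflection.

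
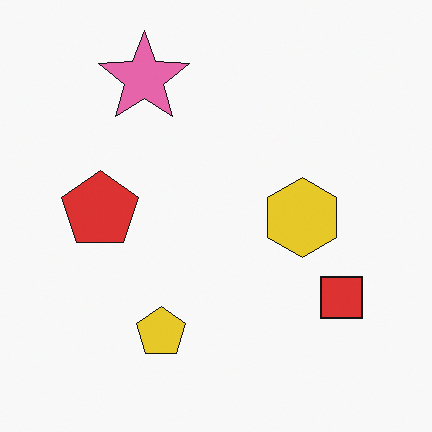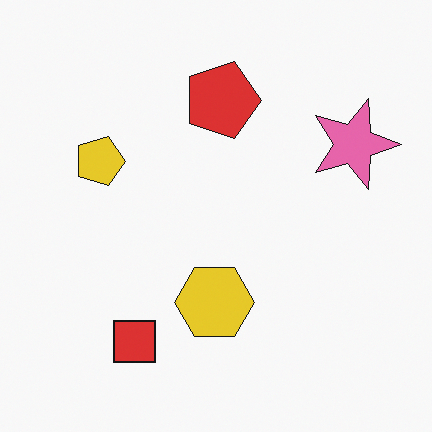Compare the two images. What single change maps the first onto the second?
It was rotated 90° clockwise.

The pink star sits in the top of the first image and the right of the second — consistent with a whole-image 90° clockwise rotation.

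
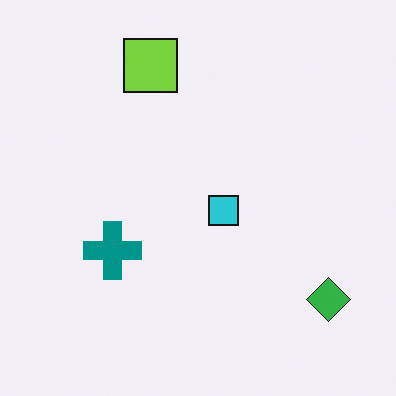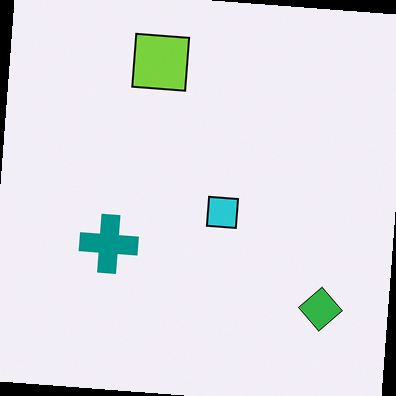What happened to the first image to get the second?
It was rotated clockwise by a few degrees.

Every shape is tilted by the same angle and the image corners show triangular fill wedges — a whole-image rotation by a non-right angle.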